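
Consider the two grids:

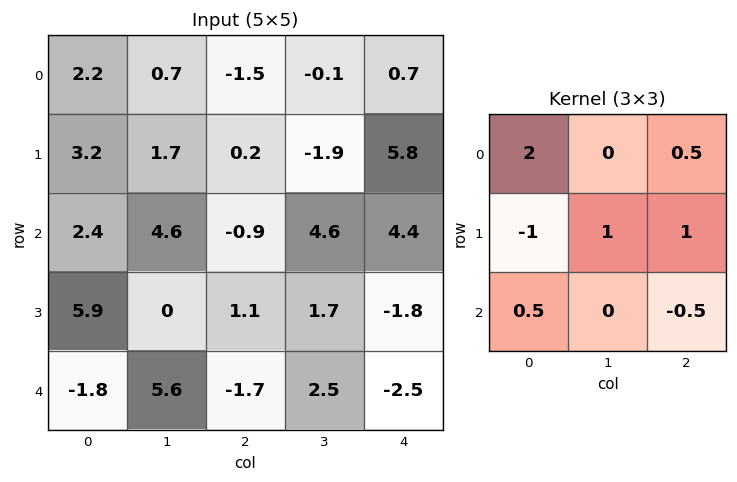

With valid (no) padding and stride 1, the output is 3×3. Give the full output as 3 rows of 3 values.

4 -2.05 -1.6
10.2 0.7 14.65
-0.5 15.85 -0.4

Output[0,0]: The receptive field on the input at this output position is [2.2 0.7 -1.5 / 3.2 1.7 0.2 / 2.4 4.6 -0.9]. Elementwise product with the kernel and sum: 2.2·2 + -1.5·0.5 + 3.2·-1 + 1.7·1 + 0.2·1 + 2.4·0.5 + -0.9·-0.5.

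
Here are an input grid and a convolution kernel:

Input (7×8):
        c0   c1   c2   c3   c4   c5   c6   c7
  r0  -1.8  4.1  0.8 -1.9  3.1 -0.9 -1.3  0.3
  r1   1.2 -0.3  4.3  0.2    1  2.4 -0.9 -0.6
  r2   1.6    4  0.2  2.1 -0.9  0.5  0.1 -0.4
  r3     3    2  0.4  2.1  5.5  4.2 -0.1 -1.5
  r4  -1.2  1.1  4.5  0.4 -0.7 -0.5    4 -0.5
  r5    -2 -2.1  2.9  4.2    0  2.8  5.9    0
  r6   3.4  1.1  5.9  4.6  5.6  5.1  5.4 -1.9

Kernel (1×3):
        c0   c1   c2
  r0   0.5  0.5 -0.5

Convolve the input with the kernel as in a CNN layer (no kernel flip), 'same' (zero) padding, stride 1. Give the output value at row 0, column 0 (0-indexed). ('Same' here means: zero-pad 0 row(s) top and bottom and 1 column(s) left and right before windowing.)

The receptive field on the zero-padded input at this output position is [0 -1.8 4.1]. Elementwise product with the kernel and sum: 0·0.5 + -1.8·0.5 + 4.1·-0.5.

-2.95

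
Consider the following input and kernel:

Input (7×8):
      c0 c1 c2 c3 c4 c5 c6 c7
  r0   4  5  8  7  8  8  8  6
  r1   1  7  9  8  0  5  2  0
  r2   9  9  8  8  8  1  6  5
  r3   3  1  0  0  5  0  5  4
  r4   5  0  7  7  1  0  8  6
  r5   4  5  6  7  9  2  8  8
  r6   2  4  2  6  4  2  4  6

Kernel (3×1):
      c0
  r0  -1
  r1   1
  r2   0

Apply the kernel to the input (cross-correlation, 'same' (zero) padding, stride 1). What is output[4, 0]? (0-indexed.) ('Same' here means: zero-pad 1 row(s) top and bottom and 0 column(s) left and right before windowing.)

The receptive field on the zero-padded input at this output position is [3 / 5 / 4]. Elementwise product with the kernel and sum: 3·-1 + 5·1.

2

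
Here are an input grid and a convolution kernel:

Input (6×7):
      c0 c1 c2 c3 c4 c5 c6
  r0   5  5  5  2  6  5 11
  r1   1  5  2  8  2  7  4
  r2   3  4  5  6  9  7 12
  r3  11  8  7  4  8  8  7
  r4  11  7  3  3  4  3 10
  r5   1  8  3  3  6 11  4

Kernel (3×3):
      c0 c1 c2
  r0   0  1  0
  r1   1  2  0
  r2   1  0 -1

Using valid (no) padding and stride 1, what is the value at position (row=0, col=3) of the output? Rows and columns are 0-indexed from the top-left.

The receptive field on the input at this output position is [2 6 5 / 8 2 7 / 6 9 7]. Elementwise product with the kernel and sum: 6·1 + 8·1 + 2·2 + 6·1 + 7·-1.

17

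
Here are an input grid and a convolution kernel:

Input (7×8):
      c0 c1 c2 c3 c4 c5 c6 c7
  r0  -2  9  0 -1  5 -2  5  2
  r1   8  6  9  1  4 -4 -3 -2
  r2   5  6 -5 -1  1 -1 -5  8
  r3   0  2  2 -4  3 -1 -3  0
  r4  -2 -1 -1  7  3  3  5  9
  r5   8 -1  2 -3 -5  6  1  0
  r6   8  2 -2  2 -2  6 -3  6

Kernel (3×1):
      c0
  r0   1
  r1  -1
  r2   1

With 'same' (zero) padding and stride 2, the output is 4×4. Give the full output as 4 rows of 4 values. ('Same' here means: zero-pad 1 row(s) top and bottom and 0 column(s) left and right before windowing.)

10 9 -1 -8
3 16 6 -1
10 5 -5 -7
0 4 -3 4

Output[0,0]: The receptive field on the zero-padded input at this output position is [0 / -2 / 8]. Elementwise product with the kernel and sum: 0·1 + -2·-1 + 8·1.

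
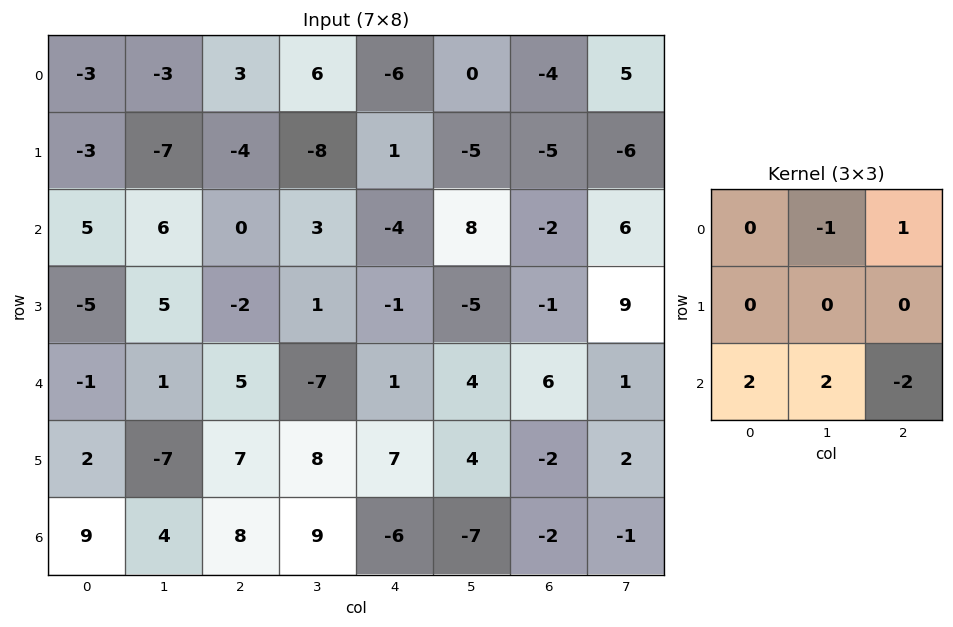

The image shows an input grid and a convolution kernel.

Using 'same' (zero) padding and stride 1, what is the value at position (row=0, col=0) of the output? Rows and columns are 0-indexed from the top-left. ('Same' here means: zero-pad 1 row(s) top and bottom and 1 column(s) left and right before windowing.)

The receptive field on the zero-padded input at this output position is [0 0 0 / 0 -3 -3 / 0 -3 -7]. Elementwise product with the kernel and sum: 0·-1 + 0·1 + 0·2 + -3·2 + -7·-2.

8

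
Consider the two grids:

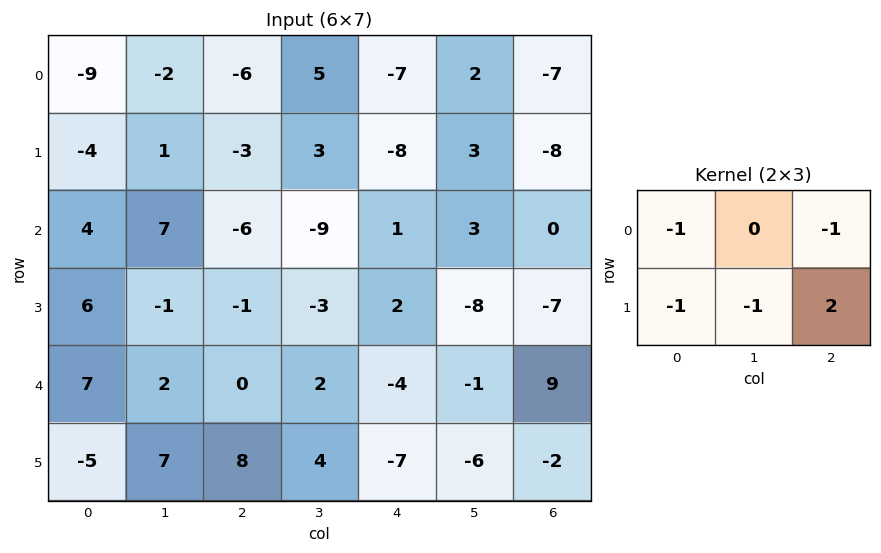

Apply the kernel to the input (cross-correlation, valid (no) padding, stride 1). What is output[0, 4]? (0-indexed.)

3

The receptive field on the input at this output position is [-7 2 -7 / -8 3 -8]. Elementwise product with the kernel and sum: -7·-1 + -7·-1 + -8·-1 + 3·-1 + -8·2.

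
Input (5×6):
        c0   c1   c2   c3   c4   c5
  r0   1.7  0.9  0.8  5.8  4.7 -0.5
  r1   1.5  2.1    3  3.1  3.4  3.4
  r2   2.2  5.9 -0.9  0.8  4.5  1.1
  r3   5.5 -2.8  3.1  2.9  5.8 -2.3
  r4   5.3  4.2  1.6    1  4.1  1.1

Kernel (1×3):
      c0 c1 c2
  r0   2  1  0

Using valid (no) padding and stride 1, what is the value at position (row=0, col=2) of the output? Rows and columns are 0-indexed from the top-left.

The receptive field on the input at this output position is [0.8 5.8 4.7]. Elementwise product with the kernel and sum: 0.8·2 + 5.8·1.

7.4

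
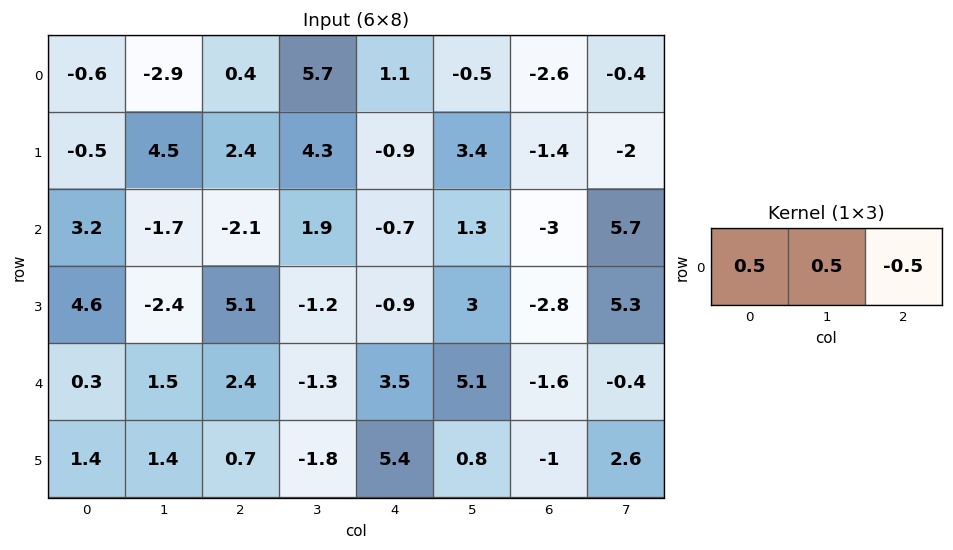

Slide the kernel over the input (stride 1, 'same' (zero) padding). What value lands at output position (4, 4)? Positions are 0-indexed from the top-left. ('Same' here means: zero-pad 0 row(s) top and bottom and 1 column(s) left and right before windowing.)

-1.45

The receptive field on the zero-padded input at this output position is [-1.3 3.5 5.1]. Elementwise product with the kernel and sum: -1.3·0.5 + 3.5·0.5 + 5.1·-0.5.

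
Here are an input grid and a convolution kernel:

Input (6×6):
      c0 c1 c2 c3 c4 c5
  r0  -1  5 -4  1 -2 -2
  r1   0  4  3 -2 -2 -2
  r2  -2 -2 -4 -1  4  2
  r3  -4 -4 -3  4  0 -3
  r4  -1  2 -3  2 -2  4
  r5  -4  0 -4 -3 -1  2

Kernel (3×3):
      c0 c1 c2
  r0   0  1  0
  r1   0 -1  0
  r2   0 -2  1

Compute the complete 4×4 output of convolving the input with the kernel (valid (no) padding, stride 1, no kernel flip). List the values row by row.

1 0 9 -6
11 17 -9 -9
-5 7 -11 12
-10 5 7 6

Output[0,0]: The receptive field on the input at this output position is [-1 5 -4 / 0 4 3 / -2 -2 -4]. Elementwise product with the kernel and sum: 5·1 + 4·-1 + -2·-2 + -4·1.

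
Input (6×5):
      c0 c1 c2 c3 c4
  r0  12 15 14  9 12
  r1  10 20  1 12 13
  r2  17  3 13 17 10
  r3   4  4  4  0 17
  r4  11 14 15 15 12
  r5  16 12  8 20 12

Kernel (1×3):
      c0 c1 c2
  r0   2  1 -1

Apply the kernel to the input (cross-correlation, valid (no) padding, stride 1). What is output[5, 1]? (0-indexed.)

The receptive field on the input at this output position is [12 8 20]. Elementwise product with the kernel and sum: 12·2 + 8·1 + 20·-1.

12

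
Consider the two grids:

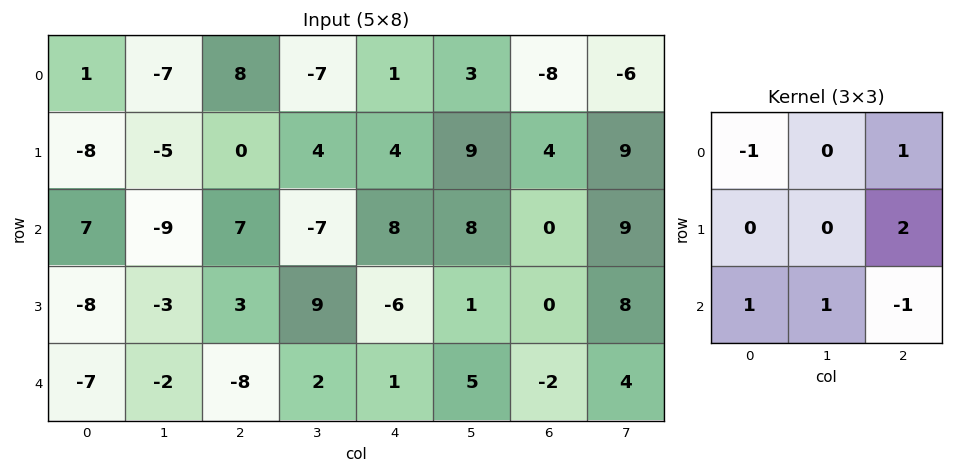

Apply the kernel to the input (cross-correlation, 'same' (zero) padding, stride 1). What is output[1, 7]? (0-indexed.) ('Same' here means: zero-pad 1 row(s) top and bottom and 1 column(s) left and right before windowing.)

The receptive field on the zero-padded input at this output position is [-8 -6 0 / 4 9 0 / 0 9 0]. Elementwise product with the kernel and sum: -8·-1 + 0·1 + 0·2 + 0·1 + 9·1 + 0·-1.

17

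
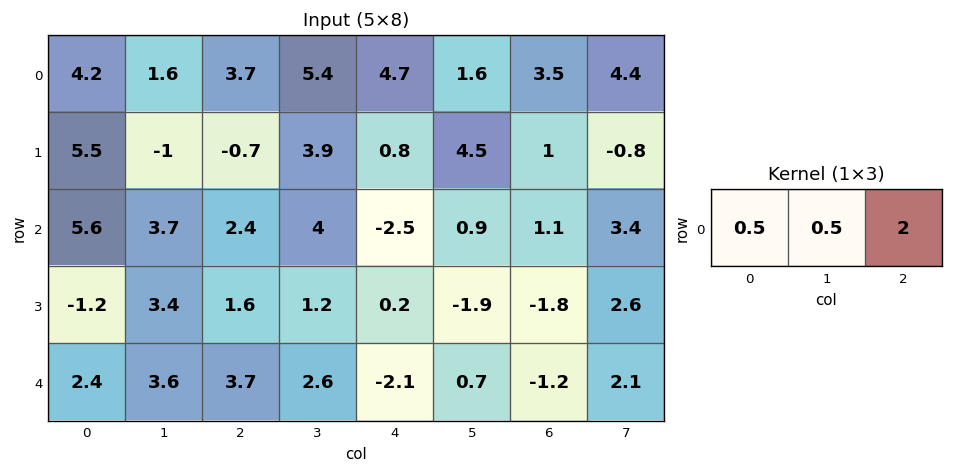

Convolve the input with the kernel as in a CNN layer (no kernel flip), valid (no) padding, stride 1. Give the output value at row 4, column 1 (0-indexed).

8.85

The receptive field on the input at this output position is [3.6 3.7 2.6]. Elementwise product with the kernel and sum: 3.6·0.5 + 3.7·0.5 + 2.6·2.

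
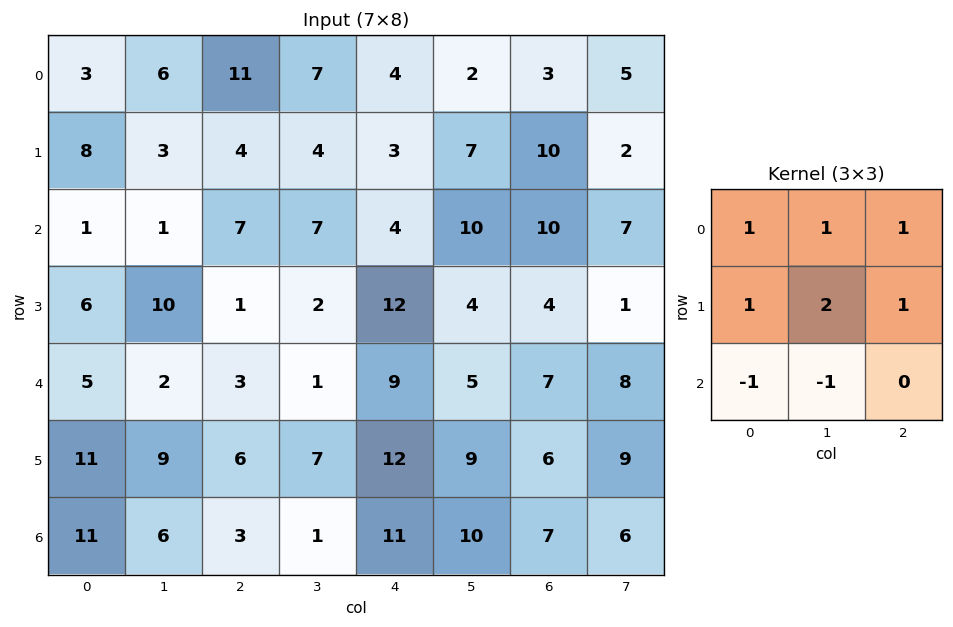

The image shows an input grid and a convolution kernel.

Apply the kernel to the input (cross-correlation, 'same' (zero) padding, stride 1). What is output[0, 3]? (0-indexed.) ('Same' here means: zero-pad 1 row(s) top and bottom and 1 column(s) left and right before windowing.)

21

The receptive field on the zero-padded input at this output position is [0 0 0 / 11 7 4 / 4 4 3]. Elementwise product with the kernel and sum: 0·1 + 0·1 + 0·1 + 11·1 + 7·2 + 4·1 + 4·-1 + 4·-1.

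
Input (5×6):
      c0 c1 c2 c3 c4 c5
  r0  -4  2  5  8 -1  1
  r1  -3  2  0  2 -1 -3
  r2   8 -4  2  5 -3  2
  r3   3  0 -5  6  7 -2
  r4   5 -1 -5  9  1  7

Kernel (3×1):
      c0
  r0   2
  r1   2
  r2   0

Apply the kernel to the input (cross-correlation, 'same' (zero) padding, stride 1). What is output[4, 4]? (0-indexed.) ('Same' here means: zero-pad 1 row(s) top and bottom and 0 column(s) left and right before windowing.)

The receptive field on the zero-padded input at this output position is [7 / 1 / 0]. Elementwise product with the kernel and sum: 7·2 + 1·2.

16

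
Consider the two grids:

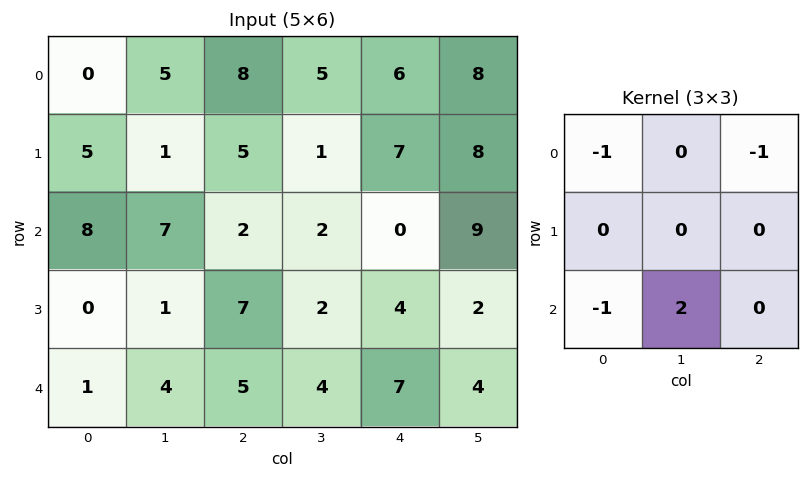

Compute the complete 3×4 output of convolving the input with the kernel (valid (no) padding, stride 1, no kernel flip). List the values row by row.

Output[0,0]: The receptive field on the input at this output position is [0 5 8 / 5 1 5 / 8 7 2]. Elementwise product with the kernel and sum: 0·-1 + 8·-1 + 8·-1 + 7·2.
Output[0,1]: The receptive field on the input at this output position is [5 8 5 / 1 5 1 / 7 2 2]. Elementwise product with the kernel and sum: 5·-1 + 5·-1 + 7·-1 + 2·2.

-2 -13 -12 -15
-8 11 -15 -3
-3 -3 1 -1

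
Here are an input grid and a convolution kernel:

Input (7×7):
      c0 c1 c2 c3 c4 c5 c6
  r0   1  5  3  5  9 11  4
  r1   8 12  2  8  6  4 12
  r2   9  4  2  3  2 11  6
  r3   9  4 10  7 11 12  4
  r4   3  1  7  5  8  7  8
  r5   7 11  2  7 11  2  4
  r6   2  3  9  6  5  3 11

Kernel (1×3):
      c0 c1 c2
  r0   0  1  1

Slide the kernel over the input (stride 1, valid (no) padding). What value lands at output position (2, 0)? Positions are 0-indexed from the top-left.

6

The receptive field on the input at this output position is [9 4 2]. Elementwise product with the kernel and sum: 4·1 + 2·1.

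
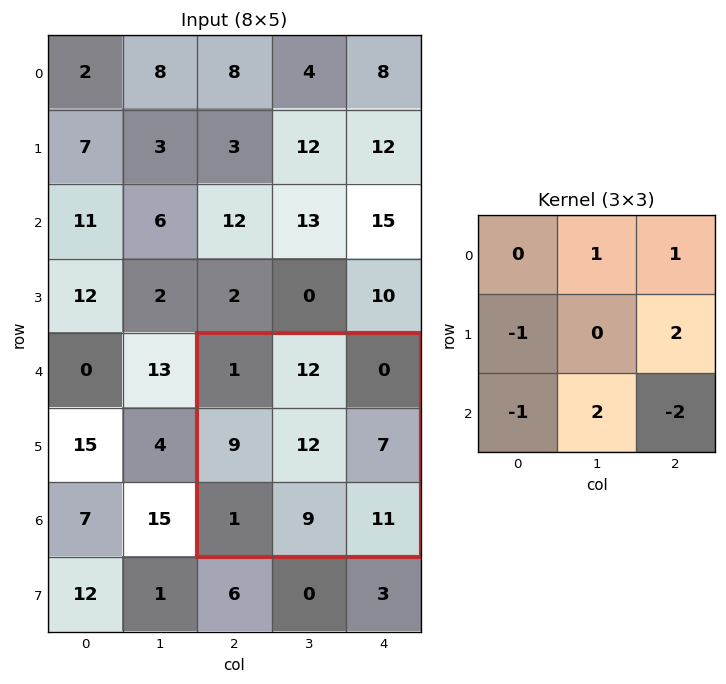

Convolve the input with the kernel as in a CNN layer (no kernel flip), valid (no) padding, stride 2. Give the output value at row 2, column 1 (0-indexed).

12

The receptive field on the input at this output position is [1 12 0 / 9 12 7 / 1 9 11]. Elementwise product with the kernel and sum: 12·1 + 0·1 + 9·-1 + 7·2 + 1·-1 + 9·2 + 11·-2.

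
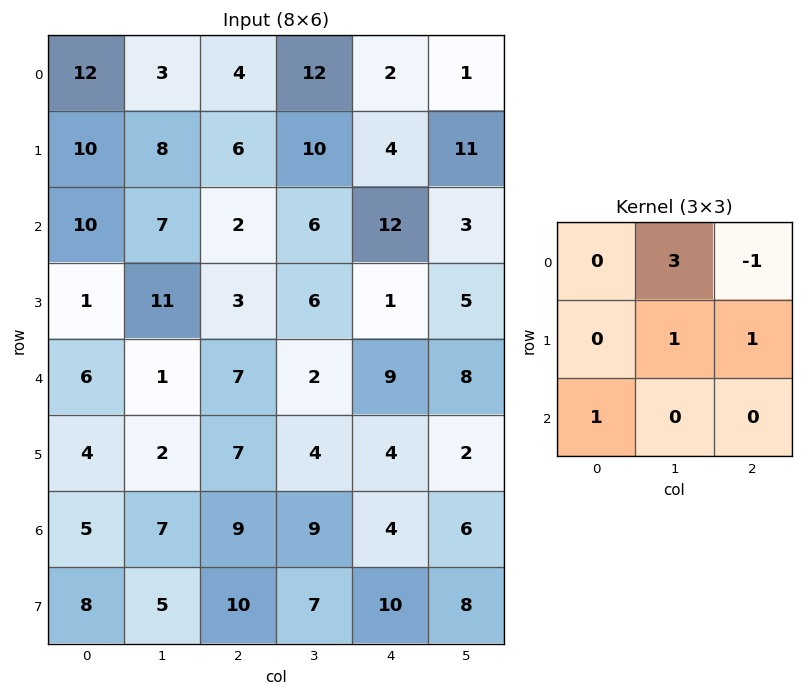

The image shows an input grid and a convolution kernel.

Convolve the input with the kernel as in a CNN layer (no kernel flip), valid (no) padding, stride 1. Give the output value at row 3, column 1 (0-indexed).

The receptive field on the input at this output position is [11 3 6 / 1 7 2 / 2 7 4]. Elementwise product with the kernel and sum: 3·3 + 6·-1 + 7·1 + 2·1 + 2·1.

14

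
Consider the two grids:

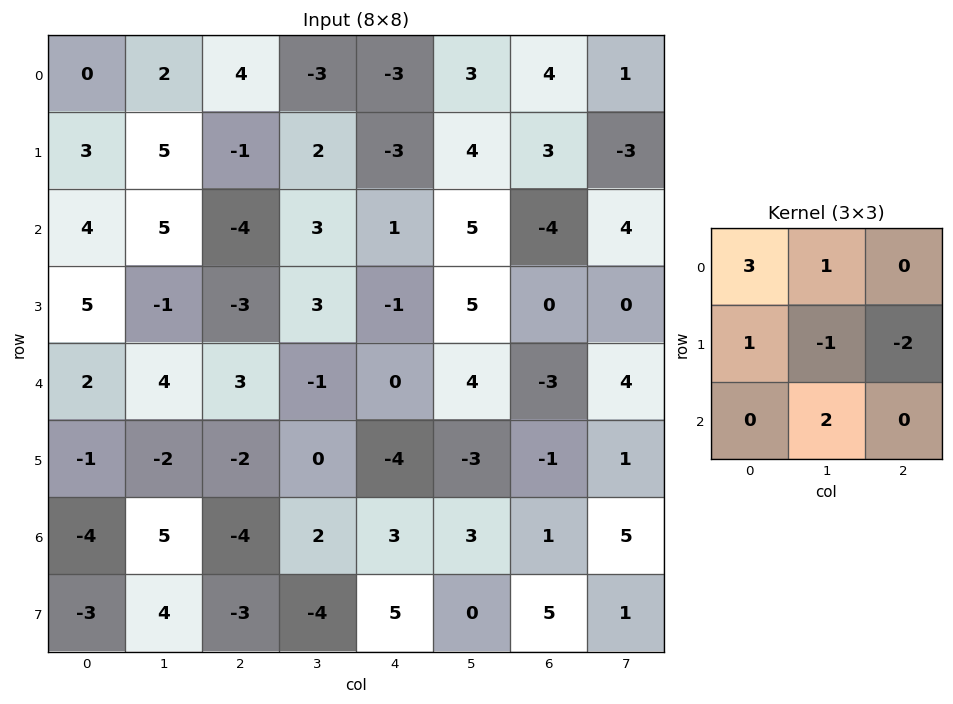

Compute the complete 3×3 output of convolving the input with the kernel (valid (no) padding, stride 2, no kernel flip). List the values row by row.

12 18 -9
37 -15 10
25 18 11

Output[0,0]: The receptive field on the input at this output position is [0 2 4 / 3 5 -1 / 4 5 -4]. Elementwise product with the kernel and sum: 0·3 + 2·1 + 3·1 + 5·-1 + -1·-2 + 5·2.
Output[0,1]: The receptive field on the input at this output position is [4 -3 -3 / -1 2 -3 / -4 3 1]. Elementwise product with the kernel and sum: 4·3 + -3·1 + -1·1 + 2·-1 + -3·-2 + 3·2.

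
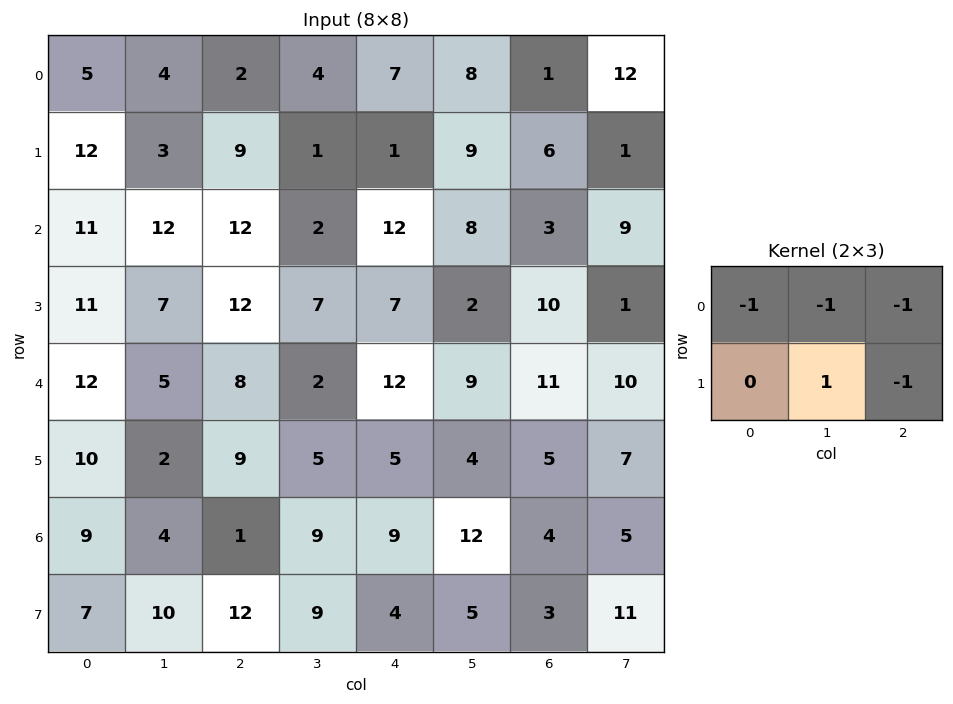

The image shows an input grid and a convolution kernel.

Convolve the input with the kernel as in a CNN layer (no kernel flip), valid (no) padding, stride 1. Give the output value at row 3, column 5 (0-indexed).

-12

The receptive field on the input at this output position is [2 10 1 / 9 11 10]. Elementwise product with the kernel and sum: 2·-1 + 10·-1 + 1·-1 + 11·1 + 10·-1.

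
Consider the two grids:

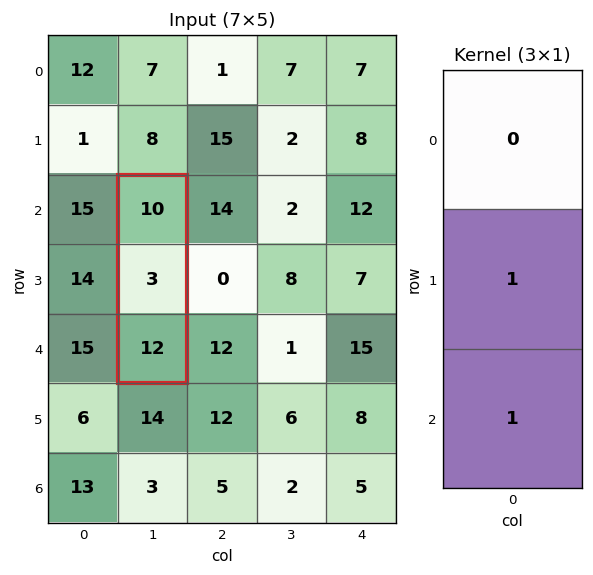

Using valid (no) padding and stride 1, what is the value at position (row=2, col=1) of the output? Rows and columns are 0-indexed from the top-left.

The receptive field on the input at this output position is [10 / 3 / 12]. Elementwise product with the kernel and sum: 3·1 + 12·1.

15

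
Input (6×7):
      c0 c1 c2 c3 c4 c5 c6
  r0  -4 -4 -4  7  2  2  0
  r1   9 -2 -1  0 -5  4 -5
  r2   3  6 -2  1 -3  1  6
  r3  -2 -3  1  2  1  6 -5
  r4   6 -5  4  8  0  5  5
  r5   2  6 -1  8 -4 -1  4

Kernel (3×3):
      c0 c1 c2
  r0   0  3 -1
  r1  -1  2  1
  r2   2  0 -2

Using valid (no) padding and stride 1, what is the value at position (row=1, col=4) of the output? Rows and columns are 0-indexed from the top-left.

The receptive field on the input at this output position is [-5 4 -5 / -3 1 6 / 1 6 -5]. Elementwise product with the kernel and sum: 4·3 + -5·-1 + -3·-1 + 1·2 + 6·1 + 1·2 + -5·-2.

40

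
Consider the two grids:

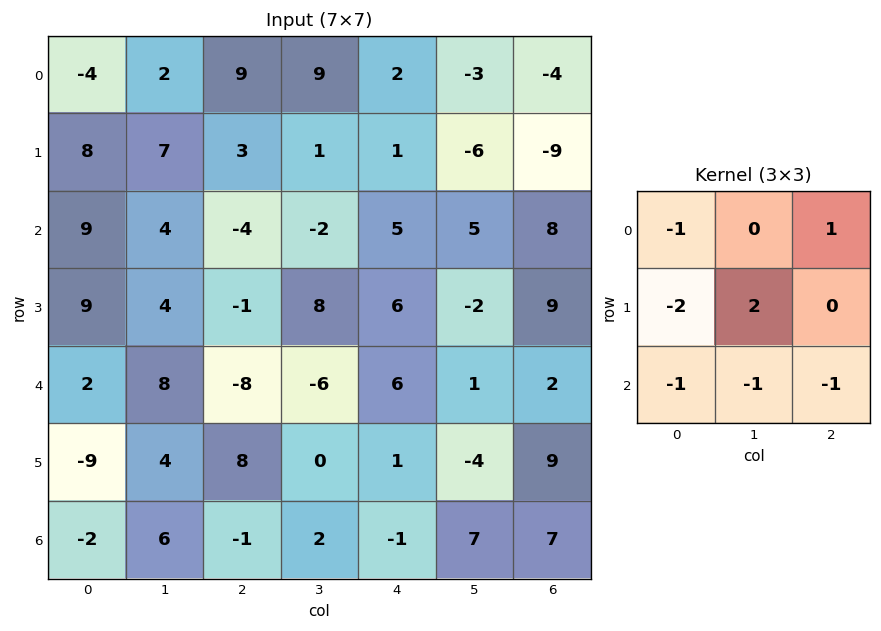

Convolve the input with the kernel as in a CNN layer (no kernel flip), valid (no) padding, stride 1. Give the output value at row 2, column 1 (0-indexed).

-10

The receptive field on the input at this output position is [4 -4 -2 / 4 -1 8 / 8 -8 -6]. Elementwise product with the kernel and sum: 4·-1 + -2·1 + 4·-2 + -1·2 + 8·-1 + -8·-1 + -6·-1.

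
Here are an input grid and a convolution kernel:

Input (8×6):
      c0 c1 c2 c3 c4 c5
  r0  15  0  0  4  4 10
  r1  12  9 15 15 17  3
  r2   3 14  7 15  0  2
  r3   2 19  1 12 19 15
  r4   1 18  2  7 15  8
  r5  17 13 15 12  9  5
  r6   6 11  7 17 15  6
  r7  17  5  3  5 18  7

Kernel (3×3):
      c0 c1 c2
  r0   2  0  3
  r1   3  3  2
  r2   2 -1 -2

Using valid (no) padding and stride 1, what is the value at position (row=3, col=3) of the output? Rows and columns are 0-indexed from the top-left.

The receptive field on the input at this output position is [12 19 15 / 7 15 8 / 12 9 5]. Elementwise product with the kernel and sum: 12·2 + 15·3 + 7·3 + 15·3 + 8·2 + 12·2 + 9·-1 + 5·-2.

156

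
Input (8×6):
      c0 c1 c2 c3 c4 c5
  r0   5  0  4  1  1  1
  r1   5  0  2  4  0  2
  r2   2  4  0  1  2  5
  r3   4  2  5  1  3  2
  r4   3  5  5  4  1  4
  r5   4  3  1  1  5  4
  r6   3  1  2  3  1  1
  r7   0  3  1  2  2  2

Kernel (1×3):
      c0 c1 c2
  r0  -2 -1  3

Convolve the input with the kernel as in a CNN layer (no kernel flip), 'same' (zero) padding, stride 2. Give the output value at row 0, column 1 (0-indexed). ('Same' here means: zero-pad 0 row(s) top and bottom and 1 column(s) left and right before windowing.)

The receptive field on the zero-padded input at this output position is [0 4 1]. Elementwise product with the kernel and sum: 0·-2 + 4·-1 + 1·3.

-1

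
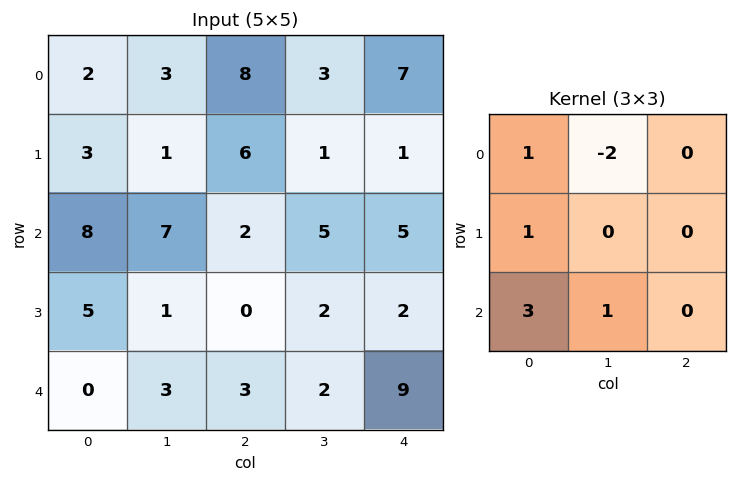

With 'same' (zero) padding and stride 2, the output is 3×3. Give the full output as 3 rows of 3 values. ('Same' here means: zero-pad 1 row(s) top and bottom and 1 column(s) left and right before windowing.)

3 12 7
-1 -1 12
-10 4 0

Output[0,0]: The receptive field on the zero-padded input at this output position is [0 0 0 / 0 2 3 / 0 3 1]. Elementwise product with the kernel and sum: 0·1 + 0·-2 + 0·1 + 0·3 + 3·1.
Output[0,1]: The receptive field on the zero-padded input at this output position is [0 0 0 / 3 8 3 / 1 6 1]. Elementwise product with the kernel and sum: 0·1 + 0·-2 + 3·1 + 1·3 + 6·1.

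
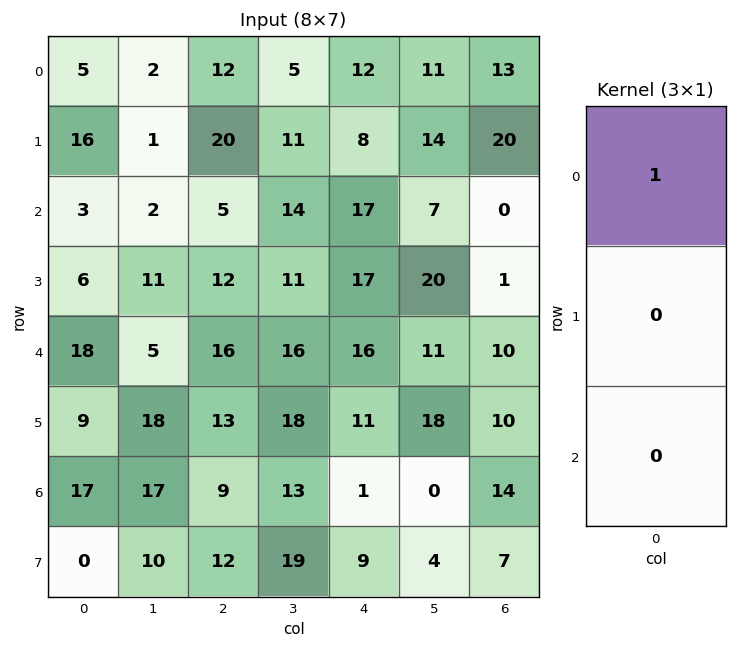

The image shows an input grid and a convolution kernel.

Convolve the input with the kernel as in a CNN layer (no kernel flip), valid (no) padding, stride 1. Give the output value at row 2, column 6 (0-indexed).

The receptive field on the input at this output position is [0 / 1 / 10]. Elementwise product with the kernel and sum: 0·1.

0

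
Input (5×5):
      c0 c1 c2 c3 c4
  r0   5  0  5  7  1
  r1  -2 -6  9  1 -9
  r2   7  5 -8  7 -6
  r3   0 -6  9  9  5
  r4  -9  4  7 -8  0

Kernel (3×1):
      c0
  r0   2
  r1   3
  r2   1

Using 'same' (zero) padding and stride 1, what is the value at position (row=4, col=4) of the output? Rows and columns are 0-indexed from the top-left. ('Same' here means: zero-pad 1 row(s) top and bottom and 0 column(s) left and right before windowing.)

10

The receptive field on the zero-padded input at this output position is [5 / 0 / 0]. Elementwise product with the kernel and sum: 5·2 + 0·3 + 0·1.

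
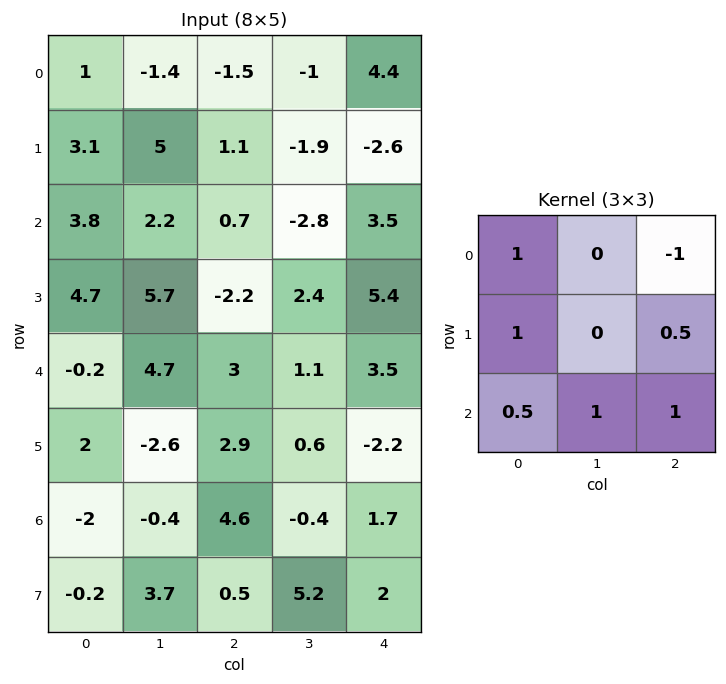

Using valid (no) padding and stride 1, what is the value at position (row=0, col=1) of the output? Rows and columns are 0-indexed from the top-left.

The receptive field on the input at this output position is [-1.4 -1.5 -1 / 5 1.1 -1.9 / 2.2 0.7 -2.8]. Elementwise product with the kernel and sum: -1.4·1 + -1·-1 + 5·1 + -1.9·0.5 + 2.2·0.5 + 0.7·1 + -2.8·1.

2.65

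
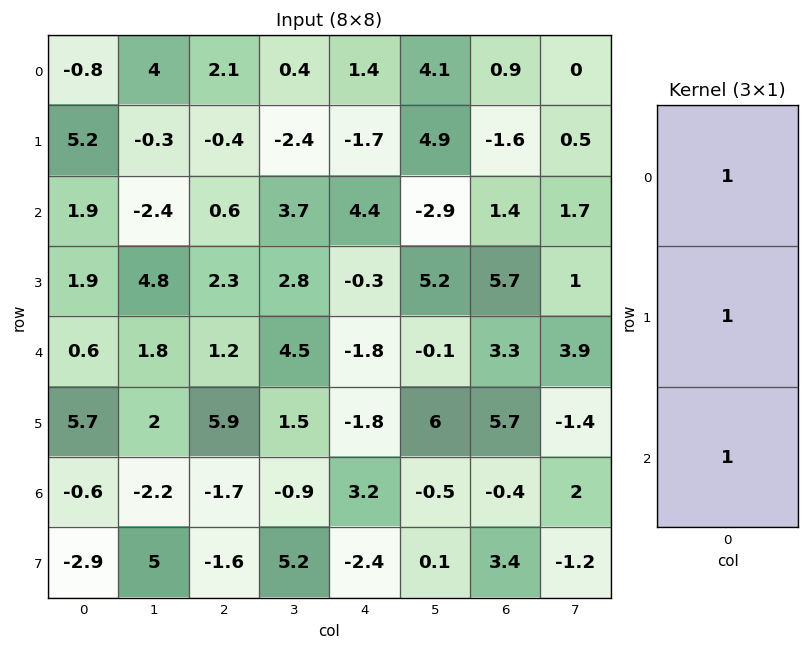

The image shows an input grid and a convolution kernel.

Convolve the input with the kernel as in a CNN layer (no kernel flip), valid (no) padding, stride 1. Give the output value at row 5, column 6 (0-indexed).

8.7

The receptive field on the input at this output position is [5.7 / -0.4 / 3.4]. Elementwise product with the kernel and sum: 5.7·1 + -0.4·1 + 3.4·1.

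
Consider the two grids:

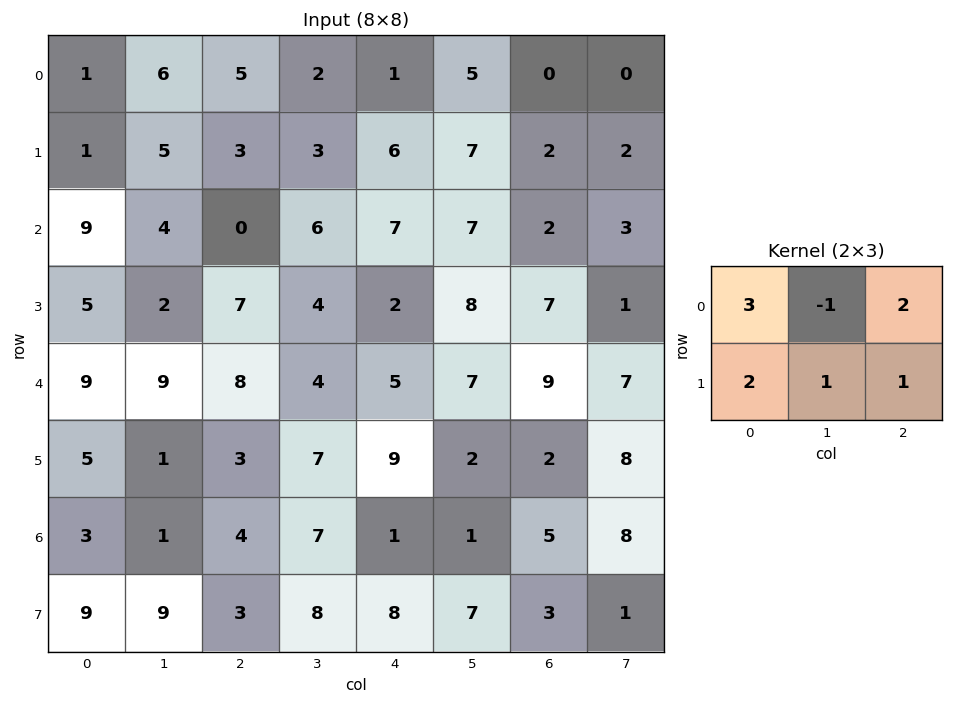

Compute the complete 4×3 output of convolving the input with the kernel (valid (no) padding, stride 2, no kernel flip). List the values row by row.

Output[0,0]: The receptive field on the input at this output position is [1 6 5 / 1 5 3]. Elementwise product with the kernel and sum: 1·3 + 6·-1 + 5·2 + 1·2 + 5·1 + 3·1.

17 30 19
42 28 37
48 52 48
46 29 38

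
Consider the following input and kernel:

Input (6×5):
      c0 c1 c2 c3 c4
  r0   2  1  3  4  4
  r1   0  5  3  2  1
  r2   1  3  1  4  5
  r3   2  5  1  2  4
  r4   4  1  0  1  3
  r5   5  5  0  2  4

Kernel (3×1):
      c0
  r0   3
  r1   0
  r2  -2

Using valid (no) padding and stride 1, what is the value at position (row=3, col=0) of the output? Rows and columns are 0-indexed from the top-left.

-4

The receptive field on the input at this output position is [2 / 4 / 5]. Elementwise product with the kernel and sum: 2·3 + 5·-2.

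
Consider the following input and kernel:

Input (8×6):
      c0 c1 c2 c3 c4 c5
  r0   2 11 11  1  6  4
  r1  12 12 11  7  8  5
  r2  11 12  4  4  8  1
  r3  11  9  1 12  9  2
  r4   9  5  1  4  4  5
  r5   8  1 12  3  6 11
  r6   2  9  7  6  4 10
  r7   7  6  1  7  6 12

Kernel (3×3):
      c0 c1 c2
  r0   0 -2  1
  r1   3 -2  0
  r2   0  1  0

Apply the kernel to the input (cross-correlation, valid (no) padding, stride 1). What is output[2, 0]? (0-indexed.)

The receptive field on the input at this output position is [11 12 4 / 11 9 1 / 9 5 1]. Elementwise product with the kernel and sum: 12·-2 + 4·1 + 11·3 + 9·-2 + 5·1.

0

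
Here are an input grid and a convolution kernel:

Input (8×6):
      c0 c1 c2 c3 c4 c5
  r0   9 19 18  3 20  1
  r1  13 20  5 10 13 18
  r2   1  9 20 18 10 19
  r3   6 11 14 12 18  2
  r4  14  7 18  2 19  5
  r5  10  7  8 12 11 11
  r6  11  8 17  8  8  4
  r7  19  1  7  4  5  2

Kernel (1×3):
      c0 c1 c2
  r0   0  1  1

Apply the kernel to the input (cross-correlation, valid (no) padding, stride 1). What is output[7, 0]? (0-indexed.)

8

The receptive field on the input at this output position is [19 1 7]. Elementwise product with the kernel and sum: 1·1 + 7·1.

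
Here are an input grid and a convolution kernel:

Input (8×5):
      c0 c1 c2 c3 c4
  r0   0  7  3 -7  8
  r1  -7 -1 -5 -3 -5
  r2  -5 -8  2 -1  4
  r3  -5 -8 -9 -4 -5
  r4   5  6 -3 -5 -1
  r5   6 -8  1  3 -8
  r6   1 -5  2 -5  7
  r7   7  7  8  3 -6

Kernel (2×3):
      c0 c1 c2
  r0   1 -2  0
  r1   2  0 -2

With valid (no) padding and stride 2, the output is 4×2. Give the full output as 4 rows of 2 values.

-18 17
19 -4
3 25
9 40

Output[0,0]: The receptive field on the input at this output position is [0 7 3 / -7 -1 -5]. Elementwise product with the kernel and sum: 0·1 + 7·-2 + -7·2 + -5·-2.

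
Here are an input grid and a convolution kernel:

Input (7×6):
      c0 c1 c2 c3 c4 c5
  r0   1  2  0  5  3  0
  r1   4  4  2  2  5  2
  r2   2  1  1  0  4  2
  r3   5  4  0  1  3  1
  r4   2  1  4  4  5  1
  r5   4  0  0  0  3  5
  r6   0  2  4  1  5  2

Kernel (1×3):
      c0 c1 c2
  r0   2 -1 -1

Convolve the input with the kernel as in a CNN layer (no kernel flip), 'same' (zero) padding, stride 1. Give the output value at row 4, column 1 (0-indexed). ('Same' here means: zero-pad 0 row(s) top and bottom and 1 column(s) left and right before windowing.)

The receptive field on the zero-padded input at this output position is [2 1 4]. Elementwise product with the kernel and sum: 2·2 + 1·-1 + 4·-1.

-1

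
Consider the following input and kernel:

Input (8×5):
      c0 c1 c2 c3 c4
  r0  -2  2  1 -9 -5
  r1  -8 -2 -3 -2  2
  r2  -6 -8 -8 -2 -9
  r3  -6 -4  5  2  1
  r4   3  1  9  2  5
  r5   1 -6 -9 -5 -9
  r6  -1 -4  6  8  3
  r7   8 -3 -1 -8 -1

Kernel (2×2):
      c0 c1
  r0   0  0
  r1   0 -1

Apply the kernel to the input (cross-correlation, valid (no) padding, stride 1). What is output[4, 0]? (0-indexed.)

6

The receptive field on the input at this output position is [3 1 / 1 -6]. Elementwise product with the kernel and sum: -6·-1.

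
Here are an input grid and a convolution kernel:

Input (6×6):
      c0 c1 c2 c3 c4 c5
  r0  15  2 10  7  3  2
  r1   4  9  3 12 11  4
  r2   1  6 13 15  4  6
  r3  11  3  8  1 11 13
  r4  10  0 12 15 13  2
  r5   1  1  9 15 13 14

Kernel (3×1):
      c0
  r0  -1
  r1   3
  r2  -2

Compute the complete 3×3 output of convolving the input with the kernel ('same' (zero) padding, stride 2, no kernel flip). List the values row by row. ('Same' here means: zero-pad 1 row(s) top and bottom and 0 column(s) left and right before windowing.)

37 24 -13
-23 20 -21
17 10 2

Output[0,0]: The receptive field on the zero-padded input at this output position is [0 / 15 / 4]. Elementwise product with the kernel and sum: 0·-1 + 15·3 + 4·-2.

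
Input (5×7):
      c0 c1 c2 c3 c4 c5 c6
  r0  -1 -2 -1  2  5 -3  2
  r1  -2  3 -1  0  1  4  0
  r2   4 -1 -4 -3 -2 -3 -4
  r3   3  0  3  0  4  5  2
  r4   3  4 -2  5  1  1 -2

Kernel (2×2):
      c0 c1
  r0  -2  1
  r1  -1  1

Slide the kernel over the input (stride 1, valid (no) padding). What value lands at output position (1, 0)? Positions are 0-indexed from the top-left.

The receptive field on the input at this output position is [-2 3 / 4 -1]. Elementwise product with the kernel and sum: -2·-2 + 3·1 + 4·-1 + -1·1.

2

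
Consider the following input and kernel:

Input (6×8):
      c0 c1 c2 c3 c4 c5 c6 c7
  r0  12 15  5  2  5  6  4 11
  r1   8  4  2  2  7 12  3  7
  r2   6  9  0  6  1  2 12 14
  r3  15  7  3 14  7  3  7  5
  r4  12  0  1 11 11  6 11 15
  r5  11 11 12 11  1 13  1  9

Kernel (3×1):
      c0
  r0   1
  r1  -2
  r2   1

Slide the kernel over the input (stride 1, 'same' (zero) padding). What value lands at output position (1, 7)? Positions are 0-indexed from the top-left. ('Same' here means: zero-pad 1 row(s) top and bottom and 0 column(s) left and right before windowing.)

The receptive field on the zero-padded input at this output position is [11 / 7 / 14]. Elementwise product with the kernel and sum: 11·1 + 7·-2 + 14·1.

11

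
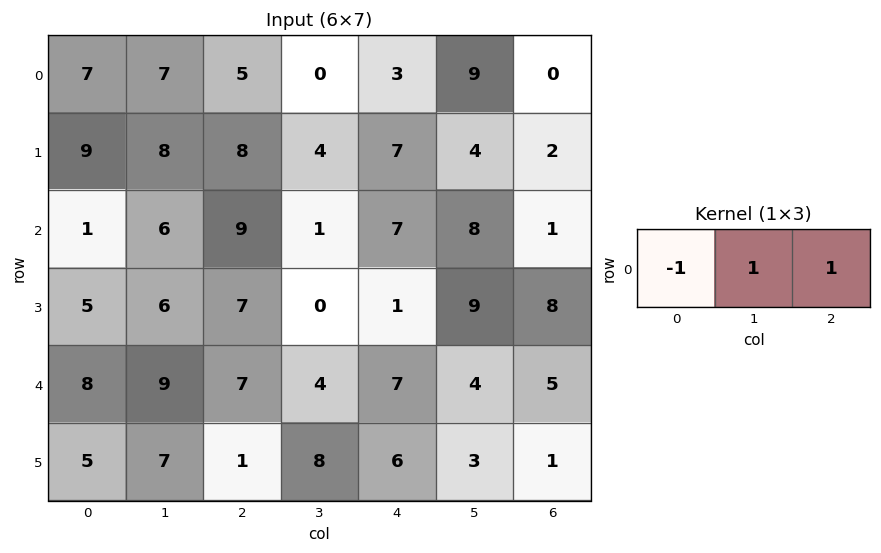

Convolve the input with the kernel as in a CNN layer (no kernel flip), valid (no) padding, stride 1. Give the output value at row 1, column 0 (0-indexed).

The receptive field on the input at this output position is [9 8 8]. Elementwise product with the kernel and sum: 9·-1 + 8·1 + 8·1.

7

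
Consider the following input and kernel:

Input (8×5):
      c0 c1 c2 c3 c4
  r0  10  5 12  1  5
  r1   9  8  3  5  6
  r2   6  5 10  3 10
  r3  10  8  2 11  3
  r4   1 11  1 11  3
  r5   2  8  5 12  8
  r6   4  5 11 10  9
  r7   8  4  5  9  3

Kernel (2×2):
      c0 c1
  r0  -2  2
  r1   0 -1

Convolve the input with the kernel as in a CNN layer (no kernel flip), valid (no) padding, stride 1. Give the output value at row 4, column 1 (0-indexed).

The receptive field on the input at this output position is [11 1 / 8 5]. Elementwise product with the kernel and sum: 11·-2 + 1·2 + 5·-1.

-25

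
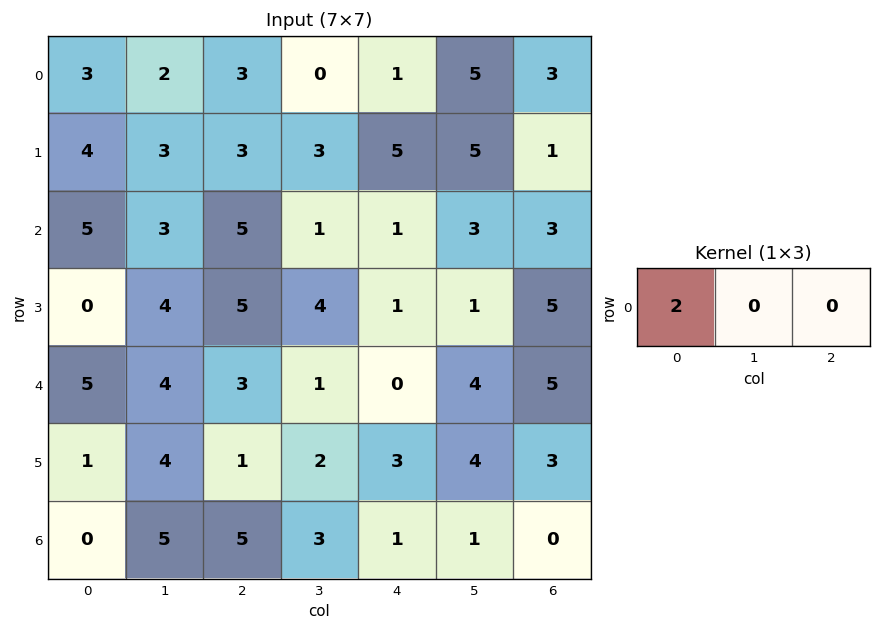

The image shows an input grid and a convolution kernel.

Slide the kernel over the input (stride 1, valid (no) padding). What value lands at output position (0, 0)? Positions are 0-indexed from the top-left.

6

The receptive field on the input at this output position is [3 2 3]. Elementwise product with the kernel and sum: 3·2.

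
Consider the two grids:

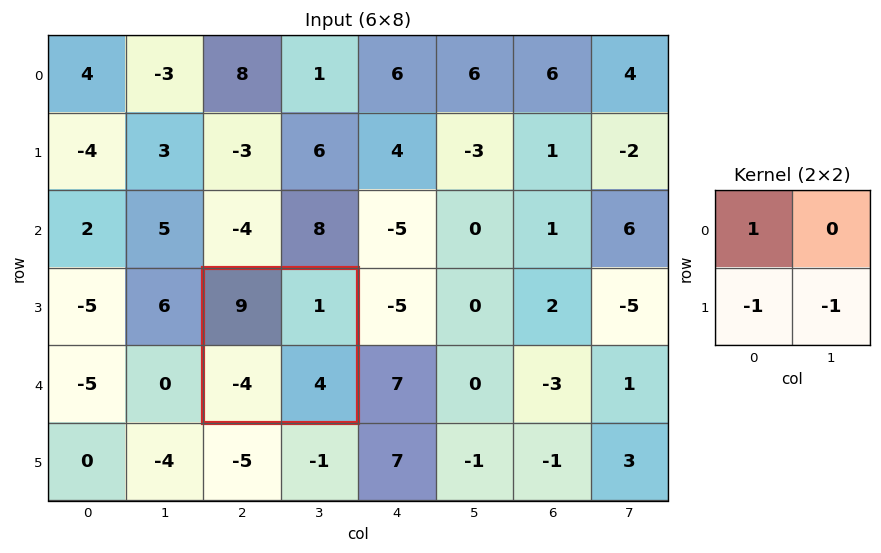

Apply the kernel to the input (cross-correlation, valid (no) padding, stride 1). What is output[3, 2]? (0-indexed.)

9

The receptive field on the input at this output position is [9 1 / -4 4]. Elementwise product with the kernel and sum: 9·1 + -4·-1 + 4·-1.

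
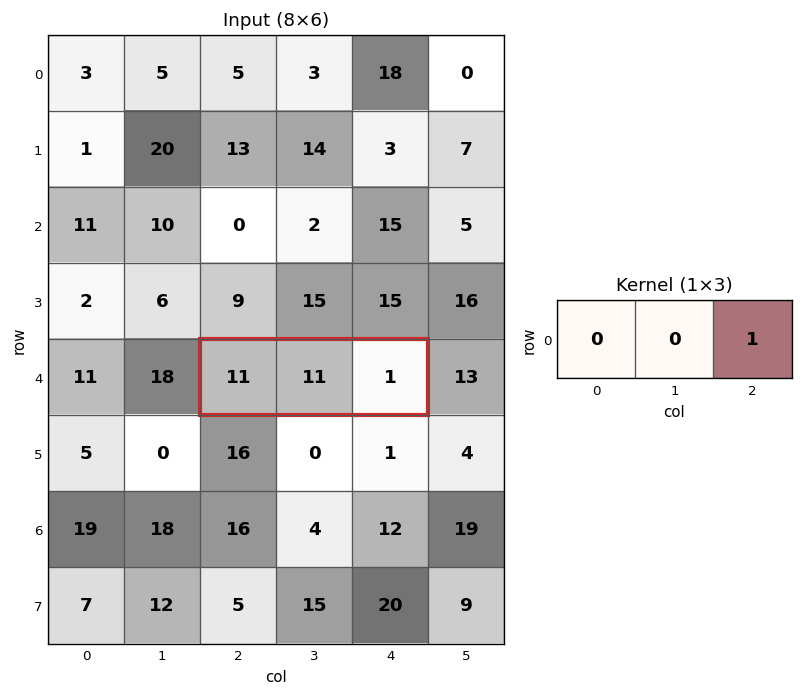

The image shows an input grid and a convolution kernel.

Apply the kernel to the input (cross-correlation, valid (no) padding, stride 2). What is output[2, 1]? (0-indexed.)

1

The receptive field on the input at this output position is [11 11 1]. Elementwise product with the kernel and sum: 1·1.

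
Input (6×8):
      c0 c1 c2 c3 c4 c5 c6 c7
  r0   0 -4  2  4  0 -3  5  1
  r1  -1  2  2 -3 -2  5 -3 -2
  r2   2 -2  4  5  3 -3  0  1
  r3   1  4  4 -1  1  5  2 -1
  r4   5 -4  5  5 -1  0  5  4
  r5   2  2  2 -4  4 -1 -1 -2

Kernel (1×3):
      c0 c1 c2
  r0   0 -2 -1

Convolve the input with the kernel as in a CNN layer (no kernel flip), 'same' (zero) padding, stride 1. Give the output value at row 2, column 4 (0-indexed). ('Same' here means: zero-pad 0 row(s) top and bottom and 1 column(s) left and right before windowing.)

-3

The receptive field on the zero-padded input at this output position is [5 3 -3]. Elementwise product with the kernel and sum: 3·-2 + -3·-1.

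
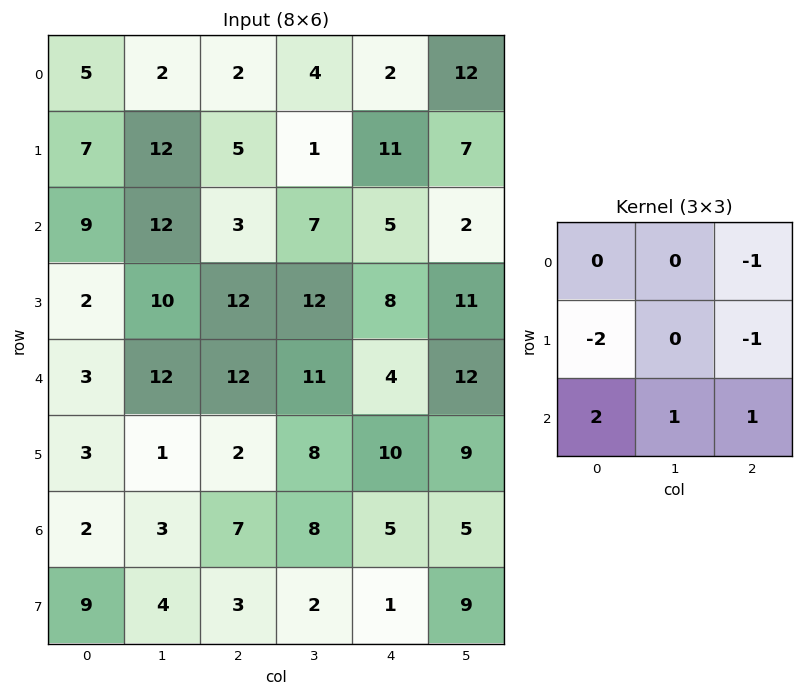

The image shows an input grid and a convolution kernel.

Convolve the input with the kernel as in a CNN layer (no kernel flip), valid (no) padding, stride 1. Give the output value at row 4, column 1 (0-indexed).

0

The receptive field on the input at this output position is [12 12 11 / 1 2 8 / 3 7 8]. Elementwise product with the kernel and sum: 11·-1 + 1·-2 + 8·-1 + 3·2 + 7·1 + 8·1.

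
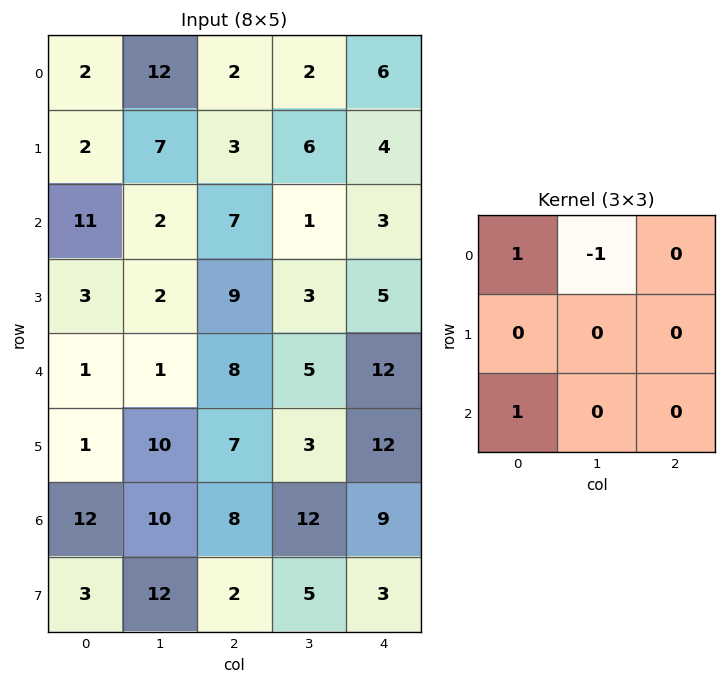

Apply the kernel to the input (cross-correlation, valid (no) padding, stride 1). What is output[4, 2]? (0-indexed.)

The receptive field on the input at this output position is [8 5 12 / 7 3 12 / 8 12 9]. Elementwise product with the kernel and sum: 8·1 + 5·-1 + 8·1.

11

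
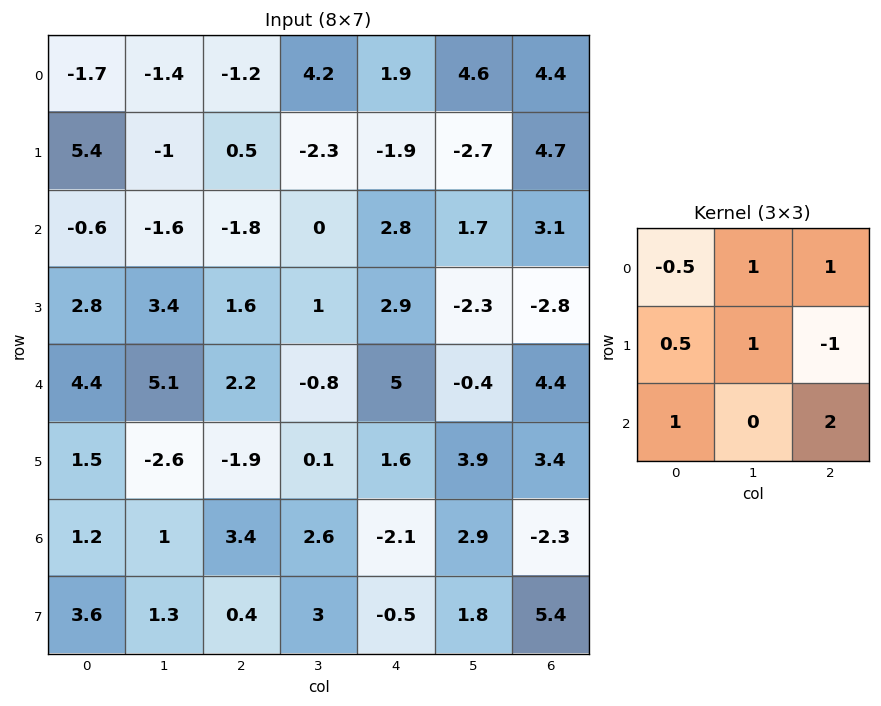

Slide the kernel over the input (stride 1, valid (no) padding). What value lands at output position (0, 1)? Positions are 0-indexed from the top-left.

The receptive field on the input at this output position is [-1.4 -1.2 4.2 / -1 0.5 -2.3 / -1.6 -1.8 0]. Elementwise product with the kernel and sum: -1.4·-0.5 + -1.2·1 + 4.2·1 + -1·0.5 + 0.5·1 + -2.3·-1 + -1.6·1 + 0·2.

4.4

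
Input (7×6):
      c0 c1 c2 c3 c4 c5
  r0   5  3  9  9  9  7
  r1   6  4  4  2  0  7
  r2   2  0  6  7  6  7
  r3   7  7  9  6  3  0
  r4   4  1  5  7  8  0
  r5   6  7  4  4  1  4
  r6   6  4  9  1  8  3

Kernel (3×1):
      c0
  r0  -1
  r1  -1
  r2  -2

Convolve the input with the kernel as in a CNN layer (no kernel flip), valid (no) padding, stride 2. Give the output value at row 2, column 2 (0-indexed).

The receptive field on the input at this output position is [8 / 1 / 8]. Elementwise product with the kernel and sum: 8·-1 + 1·-1 + 8·-2.

-25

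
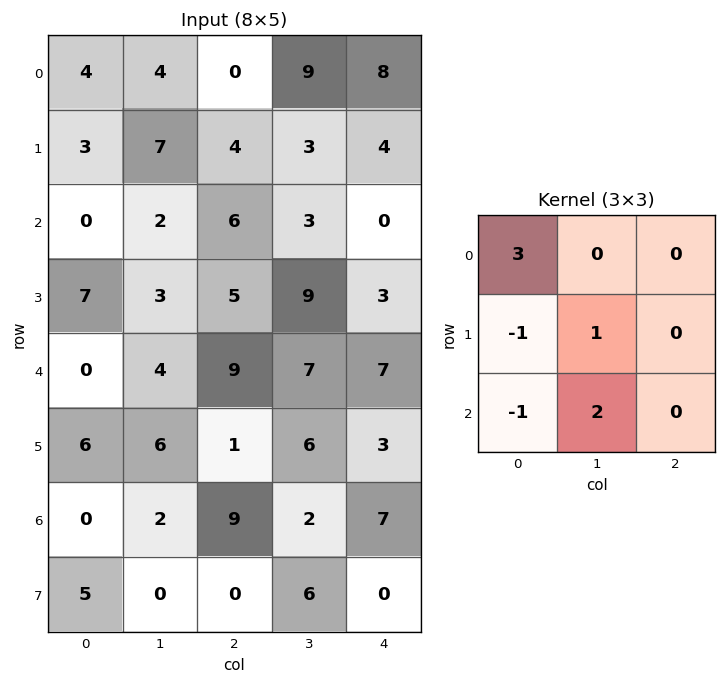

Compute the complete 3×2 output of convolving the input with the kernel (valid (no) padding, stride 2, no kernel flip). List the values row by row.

20 -1
4 27
4 27

Output[0,0]: The receptive field on the input at this output position is [4 4 0 / 3 7 4 / 0 2 6]. Elementwise product with the kernel and sum: 4·3 + 3·-1 + 7·1 + 0·-1 + 2·2.
Output[0,1]: The receptive field on the input at this output position is [0 9 8 / 4 3 4 / 6 3 0]. Elementwise product with the kernel and sum: 0·3 + 4·-1 + 3·1 + 6·-1 + 3·2.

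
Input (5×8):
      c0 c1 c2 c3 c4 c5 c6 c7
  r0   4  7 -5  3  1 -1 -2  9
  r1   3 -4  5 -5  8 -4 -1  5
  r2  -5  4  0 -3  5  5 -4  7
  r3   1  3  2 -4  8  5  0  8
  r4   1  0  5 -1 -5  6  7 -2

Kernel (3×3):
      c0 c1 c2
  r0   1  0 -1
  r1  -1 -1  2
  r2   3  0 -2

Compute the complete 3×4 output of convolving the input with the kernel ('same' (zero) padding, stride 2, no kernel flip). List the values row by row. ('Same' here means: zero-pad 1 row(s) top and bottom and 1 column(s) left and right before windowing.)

18 2 -13 -1
11 8 -15 3
-4 0 9 -20

Output[0,0]: The receptive field on the zero-padded input at this output position is [0 0 0 / 0 4 7 / 0 3 -4]. Elementwise product with the kernel and sum: 0·1 + 0·-1 + 0·-1 + 4·-1 + 7·2 + 0·3 + -4·-2.
Output[0,1]: The receptive field on the zero-padded input at this output position is [0 0 0 / 7 -5 3 / -4 5 -5]. Elementwise product with the kernel and sum: 0·1 + 0·-1 + 7·-1 + -5·-1 + 3·2 + -4·3 + -5·-2.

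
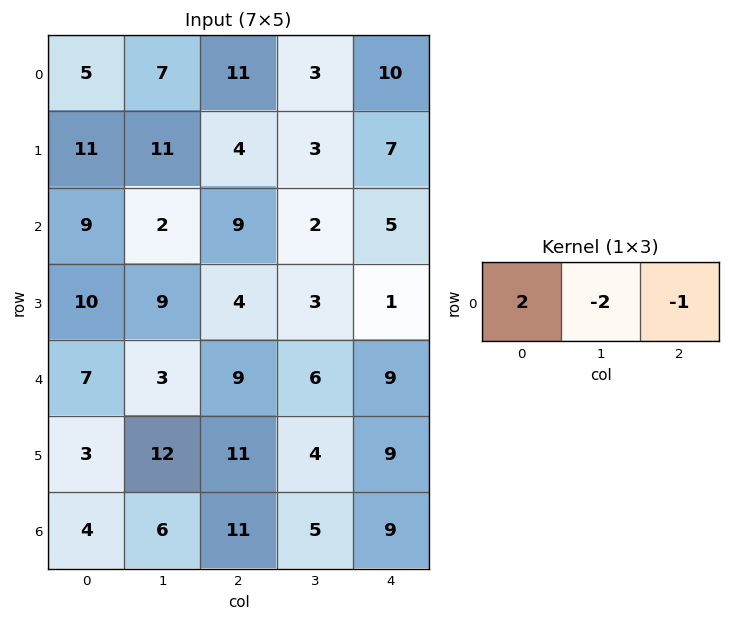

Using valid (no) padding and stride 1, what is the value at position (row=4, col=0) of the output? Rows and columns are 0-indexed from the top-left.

-1

The receptive field on the input at this output position is [7 3 9]. Elementwise product with the kernel and sum: 7·2 + 3·-2 + 9·-1.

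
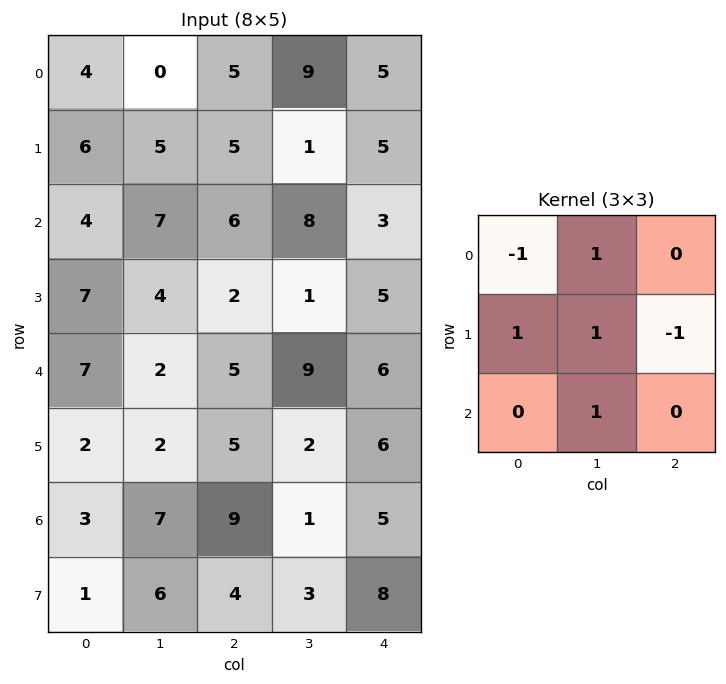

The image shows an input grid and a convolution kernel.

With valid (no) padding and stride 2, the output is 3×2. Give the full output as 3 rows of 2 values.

Output[0,0]: The receptive field on the input at this output position is [4 0 5 / 6 5 5 / 4 7 6]. Elementwise product with the kernel and sum: 4·-1 + 0·1 + 6·1 + 5·1 + 5·-1 + 7·1.

9 13
14 9
1 6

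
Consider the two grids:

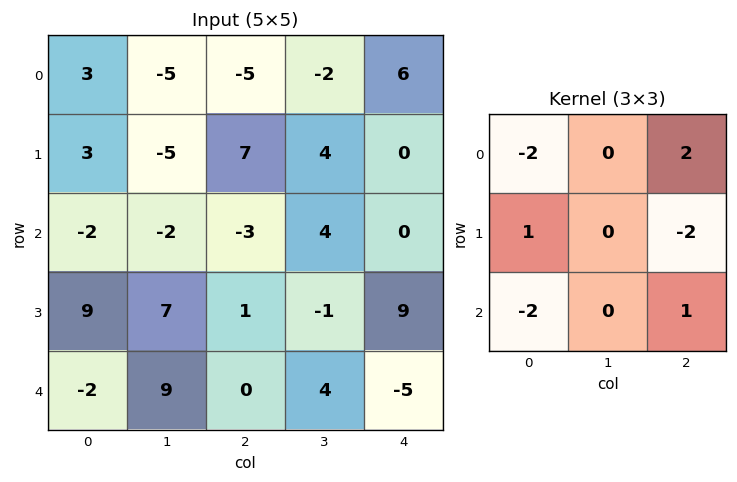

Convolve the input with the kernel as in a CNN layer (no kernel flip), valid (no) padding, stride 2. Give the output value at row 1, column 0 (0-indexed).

The receptive field on the input at this output position is [-2 -2 -3 / 9 7 1 / -2 9 0]. Elementwise product with the kernel and sum: -2·-2 + -3·2 + 9·1 + 1·-2 + -2·-2 + 0·1.

9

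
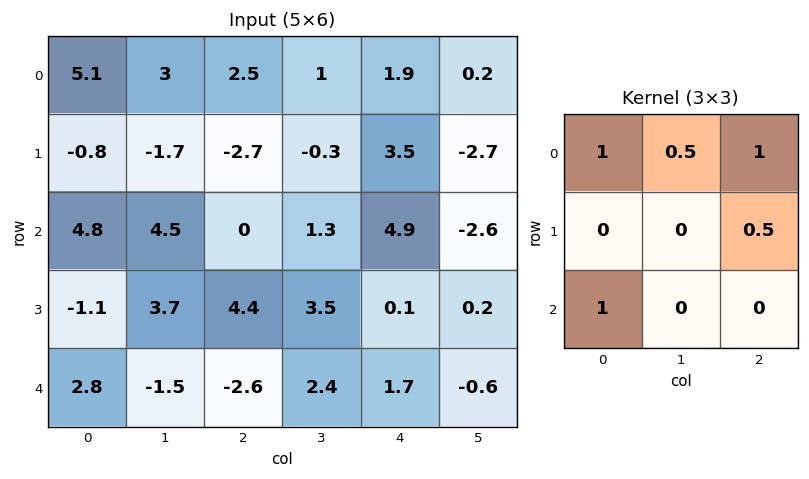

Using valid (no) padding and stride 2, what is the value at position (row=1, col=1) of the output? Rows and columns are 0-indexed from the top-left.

3

The receptive field on the input at this output position is [0 1.3 4.9 / 4.4 3.5 0.1 / -2.6 2.4 1.7]. Elementwise product with the kernel and sum: 0·1 + 1.3·0.5 + 4.9·1 + 0.1·0.5 + -2.6·1.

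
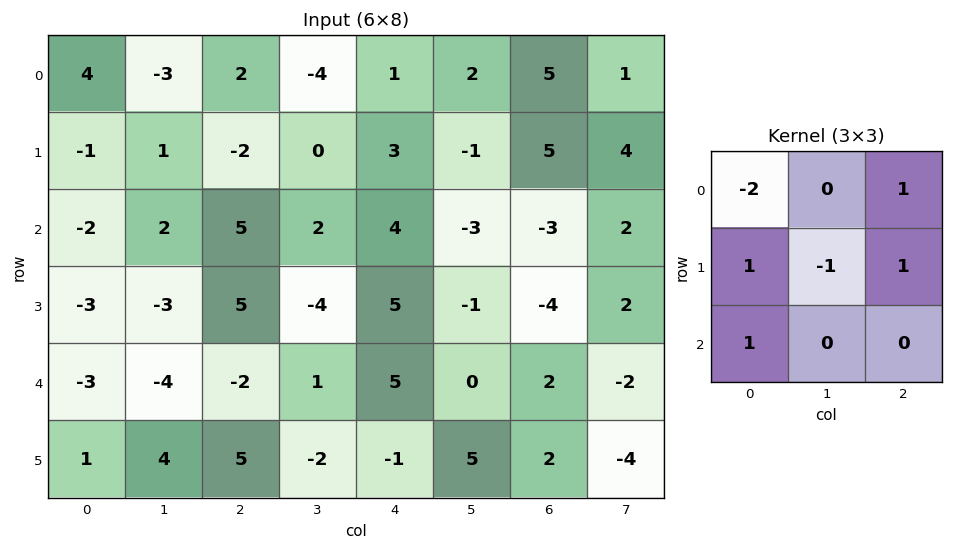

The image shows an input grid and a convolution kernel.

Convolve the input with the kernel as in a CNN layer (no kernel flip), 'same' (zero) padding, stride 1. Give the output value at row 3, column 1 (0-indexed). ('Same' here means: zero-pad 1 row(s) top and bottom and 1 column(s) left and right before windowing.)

The receptive field on the zero-padded input at this output position is [-2 2 5 / -3 -3 5 / -3 -4 -2]. Elementwise product with the kernel and sum: -2·-2 + 5·1 + -3·1 + -3·-1 + 5·1 + -3·1.

11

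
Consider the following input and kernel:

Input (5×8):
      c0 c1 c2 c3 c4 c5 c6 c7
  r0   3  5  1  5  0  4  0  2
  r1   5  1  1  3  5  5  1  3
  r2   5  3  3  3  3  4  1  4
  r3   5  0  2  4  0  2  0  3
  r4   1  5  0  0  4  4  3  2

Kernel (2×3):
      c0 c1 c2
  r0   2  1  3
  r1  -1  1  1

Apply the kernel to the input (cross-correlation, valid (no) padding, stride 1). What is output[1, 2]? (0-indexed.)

The receptive field on the input at this output position is [1 3 5 / 3 3 3]. Elementwise product with the kernel and sum: 1·2 + 3·1 + 5·3 + 3·-1 + 3·1 + 3·1.

23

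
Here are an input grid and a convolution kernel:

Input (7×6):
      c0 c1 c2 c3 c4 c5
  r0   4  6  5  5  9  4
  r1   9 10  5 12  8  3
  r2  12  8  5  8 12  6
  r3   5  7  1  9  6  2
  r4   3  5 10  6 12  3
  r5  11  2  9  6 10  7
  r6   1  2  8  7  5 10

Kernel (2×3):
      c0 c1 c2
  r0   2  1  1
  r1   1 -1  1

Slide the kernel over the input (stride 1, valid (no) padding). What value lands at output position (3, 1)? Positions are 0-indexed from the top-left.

25

The receptive field on the input at this output position is [7 1 9 / 5 10 6]. Elementwise product with the kernel and sum: 7·2 + 1·1 + 9·1 + 5·1 + 10·-1 + 6·1.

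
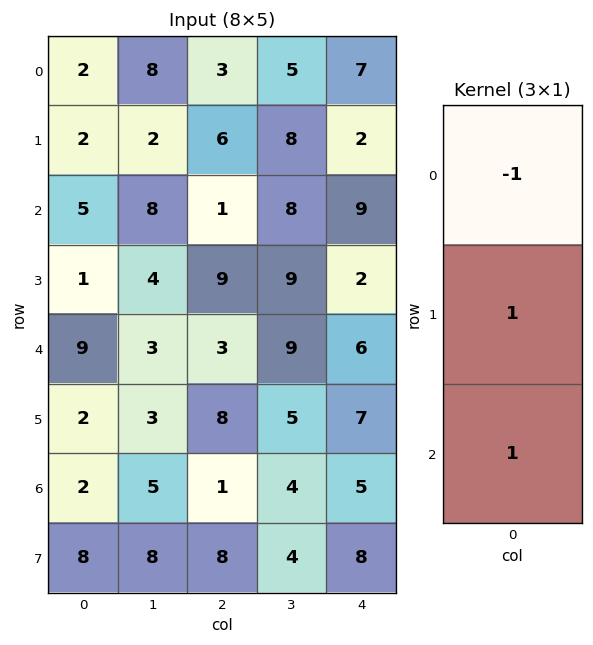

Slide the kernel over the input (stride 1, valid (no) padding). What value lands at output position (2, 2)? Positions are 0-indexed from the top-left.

11

The receptive field on the input at this output position is [1 / 9 / 3]. Elementwise product with the kernel and sum: 1·-1 + 9·1 + 3·1.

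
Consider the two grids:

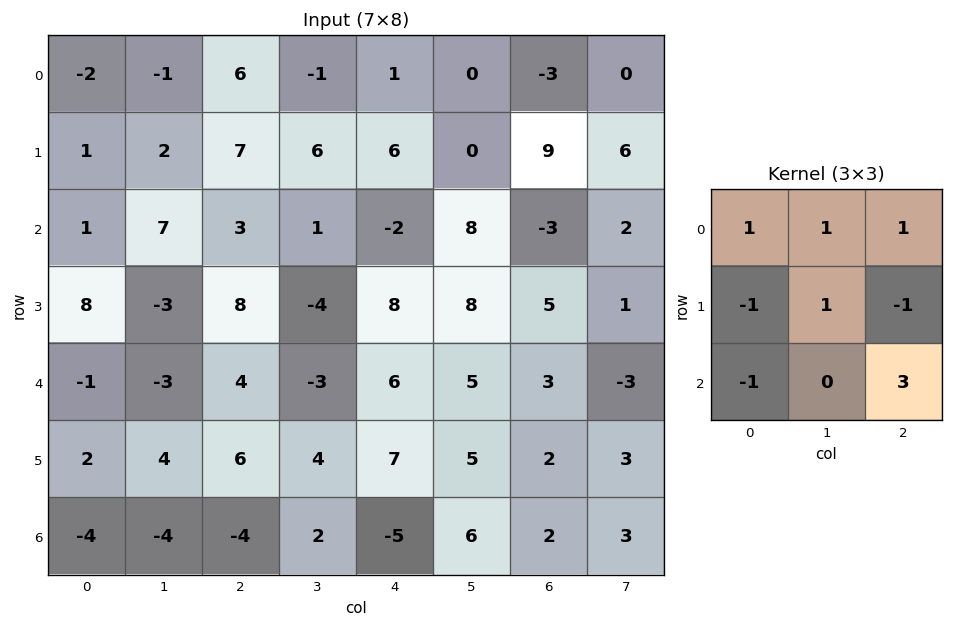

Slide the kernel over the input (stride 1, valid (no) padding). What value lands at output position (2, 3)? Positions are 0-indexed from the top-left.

The receptive field on the input at this output position is [1 -2 8 / -4 8 8 / -3 6 5]. Elementwise product with the kernel and sum: 1·1 + -2·1 + 8·1 + -4·-1 + 8·1 + 8·-1 + -3·-1 + 5·3.

29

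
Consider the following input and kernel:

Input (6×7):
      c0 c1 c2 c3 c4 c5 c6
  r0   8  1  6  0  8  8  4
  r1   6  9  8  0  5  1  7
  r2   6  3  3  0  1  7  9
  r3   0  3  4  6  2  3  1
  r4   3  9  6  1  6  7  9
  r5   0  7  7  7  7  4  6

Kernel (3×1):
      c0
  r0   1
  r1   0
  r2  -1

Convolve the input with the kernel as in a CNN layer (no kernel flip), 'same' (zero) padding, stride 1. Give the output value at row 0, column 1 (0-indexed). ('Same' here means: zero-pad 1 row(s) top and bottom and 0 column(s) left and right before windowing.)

-9

The receptive field on the zero-padded input at this output position is [0 / 1 / 9]. Elementwise product with the kernel and sum: 0·1 + 9·-1.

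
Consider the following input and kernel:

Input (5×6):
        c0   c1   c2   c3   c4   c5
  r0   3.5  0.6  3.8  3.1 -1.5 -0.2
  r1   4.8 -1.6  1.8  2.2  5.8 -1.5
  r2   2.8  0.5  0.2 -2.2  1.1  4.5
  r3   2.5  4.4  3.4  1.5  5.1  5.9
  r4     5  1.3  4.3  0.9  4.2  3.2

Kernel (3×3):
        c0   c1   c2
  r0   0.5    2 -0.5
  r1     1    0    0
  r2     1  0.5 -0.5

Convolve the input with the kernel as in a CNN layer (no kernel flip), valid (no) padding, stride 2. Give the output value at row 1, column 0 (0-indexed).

8.3

The receptive field on the input at this output position is [2.8 0.5 0.2 / 2.5 4.4 3.4 / 5 1.3 4.3]. Elementwise product with the kernel and sum: 2.8·0.5 + 0.5·2 + 0.2·-0.5 + 2.5·1 + 5·1 + 1.3·0.5 + 4.3·-0.5.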